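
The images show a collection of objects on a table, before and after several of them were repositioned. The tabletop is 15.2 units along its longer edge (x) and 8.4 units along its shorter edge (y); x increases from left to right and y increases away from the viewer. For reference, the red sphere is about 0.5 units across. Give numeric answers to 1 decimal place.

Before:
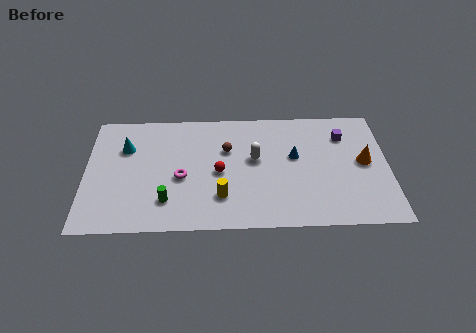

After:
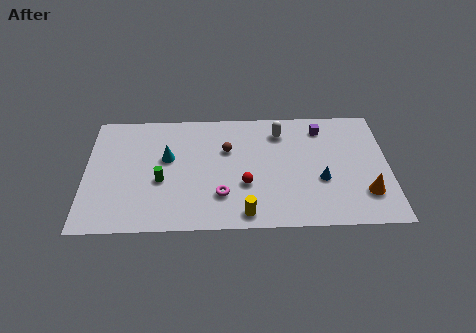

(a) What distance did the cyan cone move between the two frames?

2.2

The cyan cone was near (2.0, 5.8) before and (4.1, 5.0) after, so it travelled √(2.1² + 0.8²) ≈ 2.2 units.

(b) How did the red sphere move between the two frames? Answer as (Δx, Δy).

(1.3, -0.9)

The red sphere was at about (6.7, 3.9) and moved to about (8.0, 3.0).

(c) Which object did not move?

the brown sphere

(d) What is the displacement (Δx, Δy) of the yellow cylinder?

(1.2, -1.2)

The yellow cylinder was at about (6.8, 2.2) and moved to about (8.0, 1.0).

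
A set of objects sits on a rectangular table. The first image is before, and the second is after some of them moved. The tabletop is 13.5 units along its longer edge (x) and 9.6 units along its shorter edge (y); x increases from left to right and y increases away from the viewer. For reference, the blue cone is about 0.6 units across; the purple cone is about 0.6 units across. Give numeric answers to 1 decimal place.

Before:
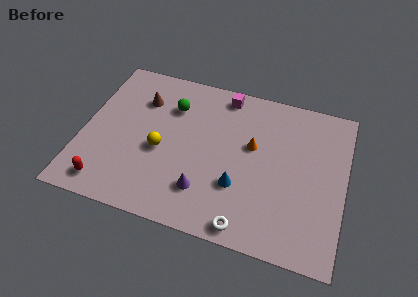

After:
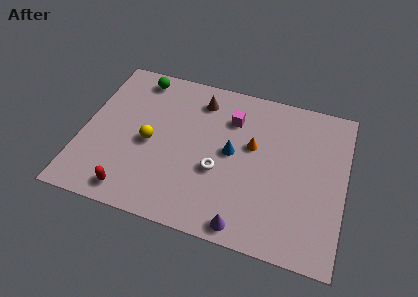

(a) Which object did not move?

the orange cone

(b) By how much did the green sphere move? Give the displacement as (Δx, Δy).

(-1.9, 1.4)

From the two frames, the green sphere sits at roughly (4.4, 7.0) before and (2.5, 8.4) after.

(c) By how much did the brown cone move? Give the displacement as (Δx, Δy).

(3.0, 0.8)

The brown cone was at about (2.8, 7.0) and moved to about (5.8, 7.8).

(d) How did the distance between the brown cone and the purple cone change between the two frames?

+1.5

The distance was about 6.0 in the first image and 7.5 in the second, so they moved 1.5 units further apart.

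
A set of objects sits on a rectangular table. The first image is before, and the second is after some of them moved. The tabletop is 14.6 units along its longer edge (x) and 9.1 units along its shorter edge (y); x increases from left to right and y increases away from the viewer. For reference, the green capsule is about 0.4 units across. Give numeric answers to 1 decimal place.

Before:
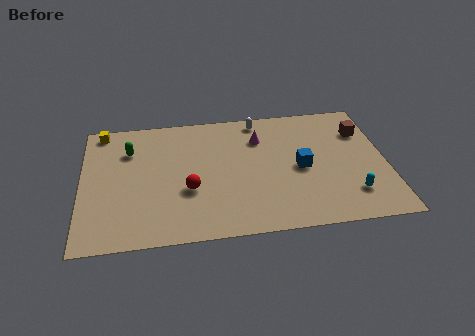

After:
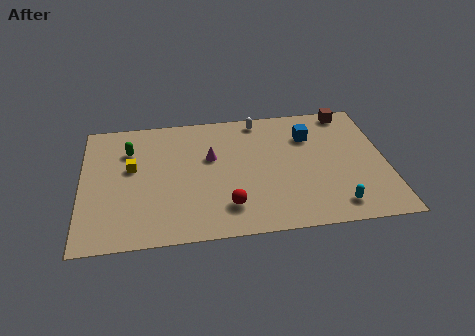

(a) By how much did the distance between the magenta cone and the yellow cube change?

-3.9

Before: roughly 7.7 units apart; after: 3.8. That's 3.9 units closer together.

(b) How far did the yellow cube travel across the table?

3.2

From (1.0, 8.2) to (2.4, 5.3), the yellow cube covered √(1.4² + 2.9²) ≈ 3.2 units.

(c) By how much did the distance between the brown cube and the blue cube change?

-1.3

Before: roughly 3.9 units apart; after: 2.6. That's 1.3 units closer together.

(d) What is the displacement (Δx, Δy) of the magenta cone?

(-2.4, -1.1)

The magenta cone started near (8.6, 6.7) and ended near (6.2, 5.6).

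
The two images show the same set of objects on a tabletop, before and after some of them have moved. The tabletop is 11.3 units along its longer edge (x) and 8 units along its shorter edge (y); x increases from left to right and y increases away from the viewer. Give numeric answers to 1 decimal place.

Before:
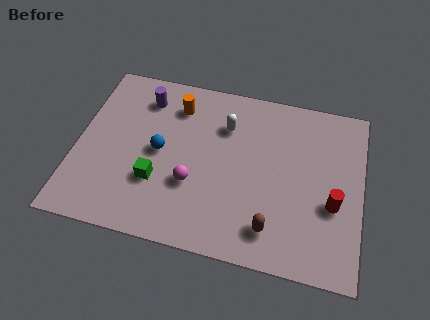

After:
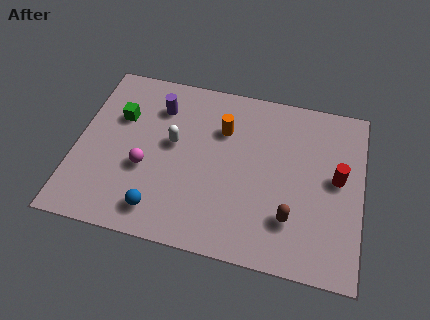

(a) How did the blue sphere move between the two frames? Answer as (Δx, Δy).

(0.2, -2.7)

The blue sphere was at about (3.3, 4.0) and moved to about (3.5, 1.3).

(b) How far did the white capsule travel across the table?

2.4

The white capsule moved from about (5.8, 5.8) to (3.8, 4.5), a distance of √(2.0² + 1.3²) ≈ 2.4.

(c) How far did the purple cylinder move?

0.7

The purple cylinder moved from about (2.5, 6.4) to (3.1, 6.1), a distance of √(0.6² + 0.3²) ≈ 0.7.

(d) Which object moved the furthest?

the green cube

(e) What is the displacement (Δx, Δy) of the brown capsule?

(0.7, 0.6)

From the two frames, the brown capsule sits at roughly (7.9, 1.5) before and (8.6, 2.1) after.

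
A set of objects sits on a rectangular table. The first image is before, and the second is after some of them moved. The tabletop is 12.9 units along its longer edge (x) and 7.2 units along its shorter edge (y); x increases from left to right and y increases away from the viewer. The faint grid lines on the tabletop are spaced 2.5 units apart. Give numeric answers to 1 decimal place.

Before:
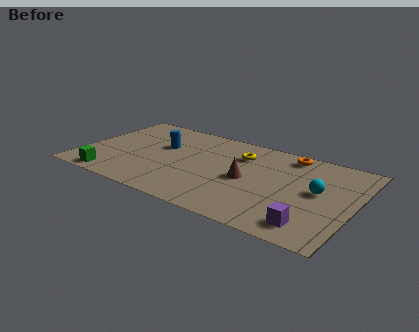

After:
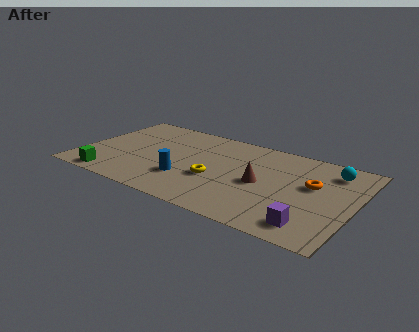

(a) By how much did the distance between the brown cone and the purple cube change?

-0.6

Before: roughly 4.0 units apart; after: 3.4. That's 0.6 units closer together.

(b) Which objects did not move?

the purple cube and the green cube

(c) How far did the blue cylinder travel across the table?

2.8

From (3.6, 4.5) to (5.2, 2.2), the blue cylinder covered √(1.6² + 2.3²) ≈ 2.8 units.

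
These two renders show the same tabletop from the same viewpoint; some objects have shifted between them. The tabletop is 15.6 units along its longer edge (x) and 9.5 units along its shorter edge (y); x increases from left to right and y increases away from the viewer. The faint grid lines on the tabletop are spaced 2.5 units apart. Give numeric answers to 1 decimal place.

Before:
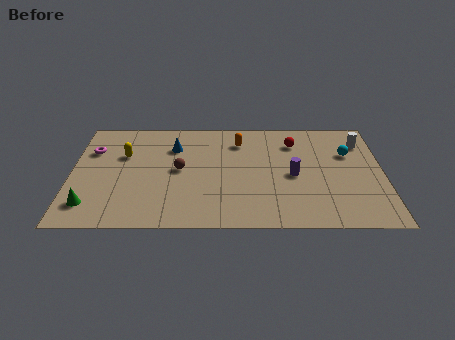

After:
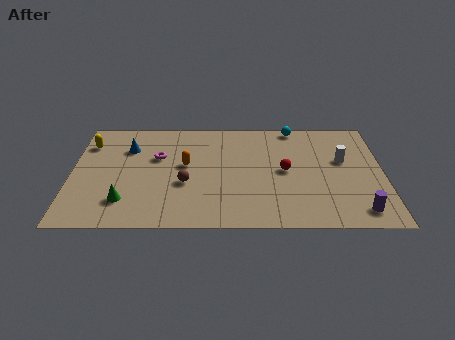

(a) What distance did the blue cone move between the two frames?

2.3

The blue cone moved from about (5.1, 6.9) to (2.8, 6.8), a distance of √(2.3² + 0.1²) ≈ 2.3.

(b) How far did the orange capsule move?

3.4

The orange capsule was near (8.4, 7.4) before and (5.7, 5.3) after, so it travelled √(2.7² + 2.1²) ≈ 3.4 units.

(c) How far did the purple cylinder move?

4.4

From (11.1, 4.4) to (14.3, 1.4), the purple cylinder covered √(3.2² + 3.0²) ≈ 4.4 units.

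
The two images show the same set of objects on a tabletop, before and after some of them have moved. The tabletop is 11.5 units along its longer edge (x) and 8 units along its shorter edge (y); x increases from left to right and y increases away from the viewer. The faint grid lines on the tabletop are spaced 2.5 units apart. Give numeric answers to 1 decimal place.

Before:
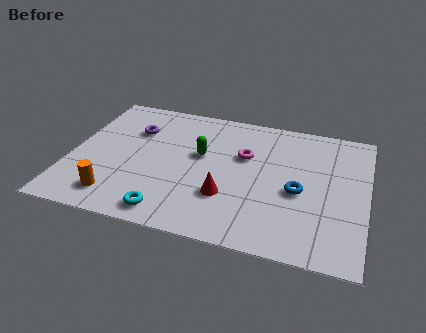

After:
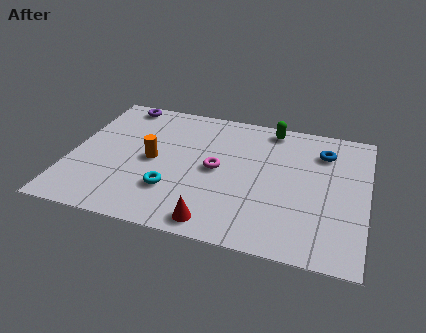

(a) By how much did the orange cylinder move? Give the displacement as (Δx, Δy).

(1.2, 2.5)

The orange cylinder was at about (2.0, 1.4) and moved to about (3.2, 3.9).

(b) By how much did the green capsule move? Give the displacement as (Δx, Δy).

(2.6, 2.4)

The green capsule was at about (5.0, 4.7) and moved to about (7.6, 7.1).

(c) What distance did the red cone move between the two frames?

1.6

From (6.2, 2.5) to (5.9, 0.9), the red cone covered √(0.3² + 1.6²) ≈ 1.6 units.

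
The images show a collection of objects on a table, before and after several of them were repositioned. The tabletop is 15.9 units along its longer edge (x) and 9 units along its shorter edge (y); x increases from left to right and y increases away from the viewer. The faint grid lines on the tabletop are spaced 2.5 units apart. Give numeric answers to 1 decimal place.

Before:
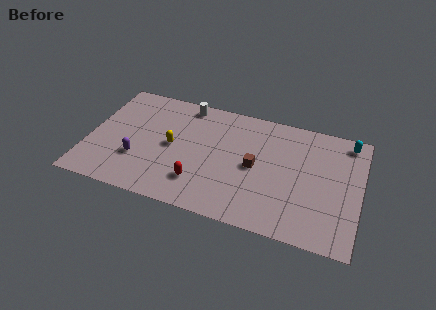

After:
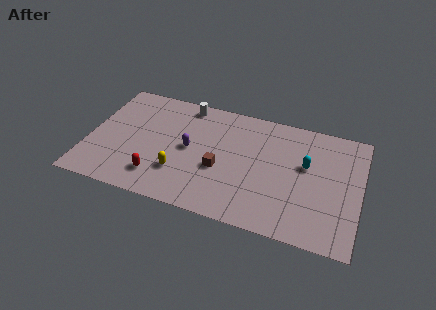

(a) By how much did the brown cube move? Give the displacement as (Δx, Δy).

(-2.0, -0.8)

The brown cube was at about (9.8, 4.4) and moved to about (7.8, 3.6).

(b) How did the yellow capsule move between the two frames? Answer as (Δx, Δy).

(0.6, -1.9)

From the two frames, the yellow capsule sits at roughly (4.9, 4.5) before and (5.5, 2.6) after.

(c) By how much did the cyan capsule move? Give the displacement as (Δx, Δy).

(-2.3, -2.5)

The cyan capsule was at about (15.0, 7.9) and moved to about (12.7, 5.4).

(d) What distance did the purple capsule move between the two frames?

3.4

The purple capsule was near (3.0, 2.9) before and (5.9, 4.6) after, so it travelled √(2.9² + 1.7²) ≈ 3.4 units.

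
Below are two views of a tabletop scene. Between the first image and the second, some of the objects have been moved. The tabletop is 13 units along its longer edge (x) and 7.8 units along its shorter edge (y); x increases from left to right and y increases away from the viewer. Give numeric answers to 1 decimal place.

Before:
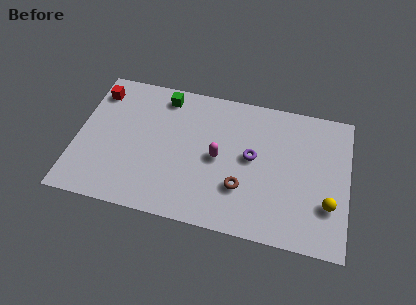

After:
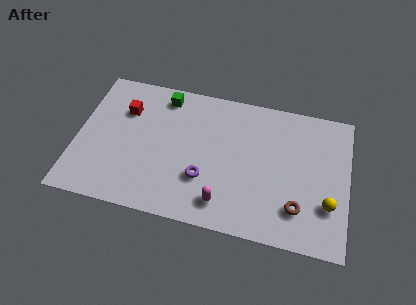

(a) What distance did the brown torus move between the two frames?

2.7

The brown torus moved from about (8.0, 2.4) to (10.7, 1.9), a distance of √(2.7² + 0.5²) ≈ 2.7.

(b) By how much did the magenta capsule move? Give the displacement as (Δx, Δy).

(0.4, -2.4)

From the two frames, the magenta capsule sits at roughly (6.8, 3.8) before and (7.2, 1.4) after.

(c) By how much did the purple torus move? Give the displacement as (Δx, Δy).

(-2.2, -1.7)

From the two frames, the purple torus sits at roughly (8.4, 4.2) before and (6.2, 2.5) after.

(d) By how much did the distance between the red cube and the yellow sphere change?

-1.6

They were about 12.0 units apart before and 10.4 after — 1.6 units closer together.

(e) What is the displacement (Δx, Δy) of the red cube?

(1.4, -0.8)

The red cube was at about (0.8, 6.3) and moved to about (2.2, 5.5).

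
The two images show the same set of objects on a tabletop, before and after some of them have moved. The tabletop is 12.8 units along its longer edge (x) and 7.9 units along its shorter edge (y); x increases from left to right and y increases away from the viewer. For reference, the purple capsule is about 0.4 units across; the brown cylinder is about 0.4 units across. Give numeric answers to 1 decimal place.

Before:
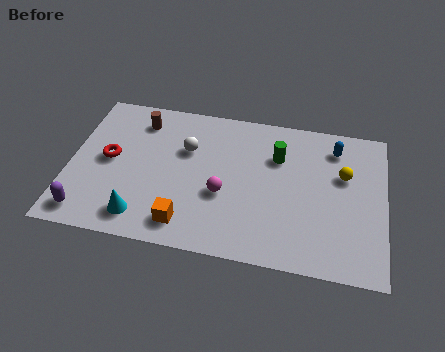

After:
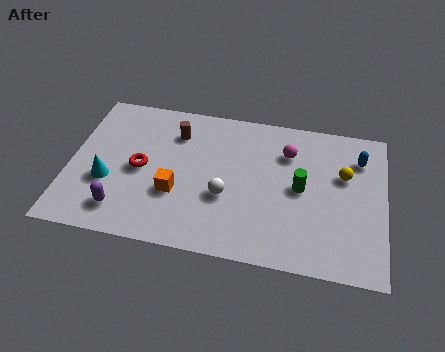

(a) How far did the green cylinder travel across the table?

1.8

From (8.4, 5.5) to (9.4, 4.0), the green cylinder covered √(1.0² + 1.5²) ≈ 1.8 units.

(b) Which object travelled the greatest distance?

the magenta sphere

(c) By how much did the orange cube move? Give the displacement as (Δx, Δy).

(-0.5, 1.5)

The orange cube was at about (4.9, 1.3) and moved to about (4.4, 2.8).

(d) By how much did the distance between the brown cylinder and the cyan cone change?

-1.1

The distance was about 5.1 in the first image and 4.0 in the second, so they moved 1.1 units closer together.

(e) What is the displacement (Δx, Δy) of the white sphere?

(1.7, -2.2)

From the two frames, the white sphere sits at roughly (4.7, 5.2) before and (6.4, 3.0) after.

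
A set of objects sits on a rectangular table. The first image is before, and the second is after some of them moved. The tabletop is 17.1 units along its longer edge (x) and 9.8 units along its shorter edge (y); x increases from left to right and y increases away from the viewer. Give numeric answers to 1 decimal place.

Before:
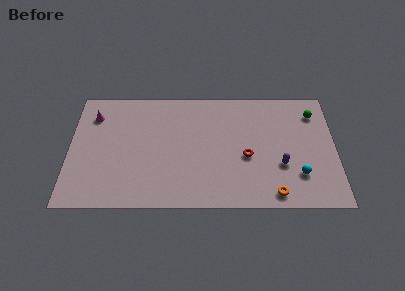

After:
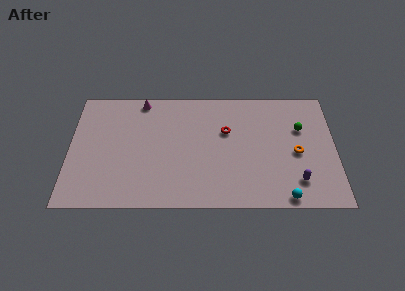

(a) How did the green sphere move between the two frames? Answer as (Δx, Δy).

(-0.9, -1.3)

The green sphere was at about (15.8, 7.7) and moved to about (14.9, 6.4).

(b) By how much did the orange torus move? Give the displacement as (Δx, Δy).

(1.5, 3.3)

The orange torus started near (13.1, 1.1) and ended near (14.6, 4.4).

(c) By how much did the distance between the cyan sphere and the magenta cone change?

-1.9

The distance was about 14.1 in the first image and 12.2 in the second, so they moved 1.9 units closer together.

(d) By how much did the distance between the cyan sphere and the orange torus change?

+1.5

The distance was about 2.2 in the first image and 3.7 in the second, so they moved 1.5 units further apart.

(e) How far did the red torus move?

2.5

From (11.4, 4.1) to (10.1, 6.2), the red torus covered √(1.3² + 2.1²) ≈ 2.5 units.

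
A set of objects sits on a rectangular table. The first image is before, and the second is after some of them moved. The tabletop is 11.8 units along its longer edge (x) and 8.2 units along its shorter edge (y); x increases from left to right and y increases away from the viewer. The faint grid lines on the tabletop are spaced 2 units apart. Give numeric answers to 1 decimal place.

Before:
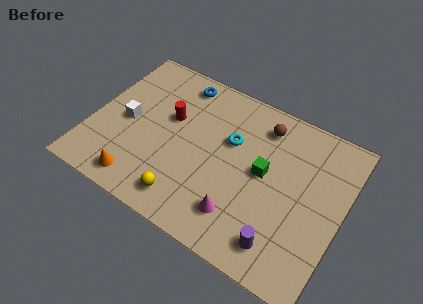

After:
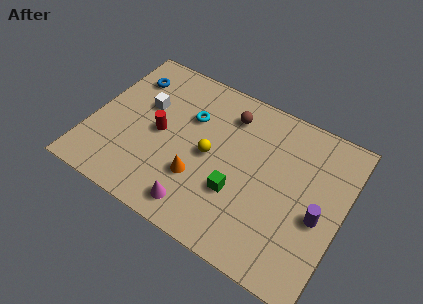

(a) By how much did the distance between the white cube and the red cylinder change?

-0.8

The distance was about 2.2 in the first image and 1.4 in the second, so they moved 0.8 units closer together.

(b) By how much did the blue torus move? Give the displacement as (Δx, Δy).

(-2.3, -0.8)

From the two frames, the blue torus sits at roughly (3.6, 7.1) before and (1.3, 6.3) after.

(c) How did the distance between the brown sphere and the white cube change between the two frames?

-2.7

They were about 6.7 units apart before and 4.0 after — 2.7 units closer together.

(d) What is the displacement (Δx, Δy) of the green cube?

(-1.0, -1.6)

From the two frames, the green cube sits at roughly (8.1, 4.4) before and (7.1, 2.8) after.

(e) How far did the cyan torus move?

2.0

The cyan torus was near (6.4, 5.2) before and (4.4, 5.5) after, so it travelled √(2.0² + 0.3²) ≈ 2.0 units.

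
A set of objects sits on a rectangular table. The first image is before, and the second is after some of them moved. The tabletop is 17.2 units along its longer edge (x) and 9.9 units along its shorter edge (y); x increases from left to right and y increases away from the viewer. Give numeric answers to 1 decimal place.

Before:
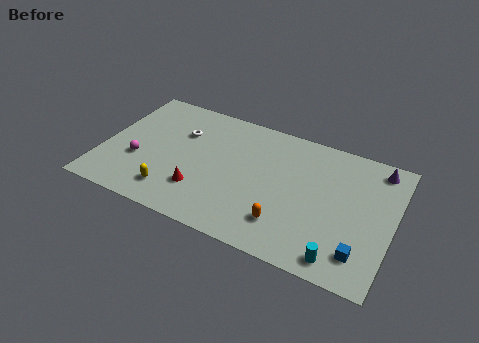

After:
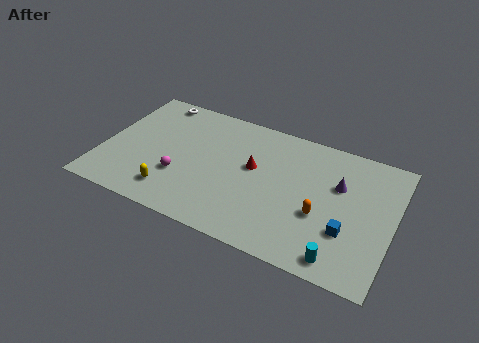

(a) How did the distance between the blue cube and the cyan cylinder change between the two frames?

+0.6

Before: roughly 1.4 units apart; after: 2.0. That's 0.6 units further apart.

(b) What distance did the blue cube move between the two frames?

1.5

The blue cube moved from about (15.6, 2.0) to (14.7, 3.2), a distance of √(0.9² + 1.2²) ≈ 1.5.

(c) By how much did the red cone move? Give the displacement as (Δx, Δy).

(2.8, 3.0)

The red cone started near (6.1, 2.7) and ended near (8.9, 5.7).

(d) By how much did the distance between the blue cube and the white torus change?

+1.3

The distance was about 12.2 in the first image and 13.5 in the second, so they moved 1.3 units further apart.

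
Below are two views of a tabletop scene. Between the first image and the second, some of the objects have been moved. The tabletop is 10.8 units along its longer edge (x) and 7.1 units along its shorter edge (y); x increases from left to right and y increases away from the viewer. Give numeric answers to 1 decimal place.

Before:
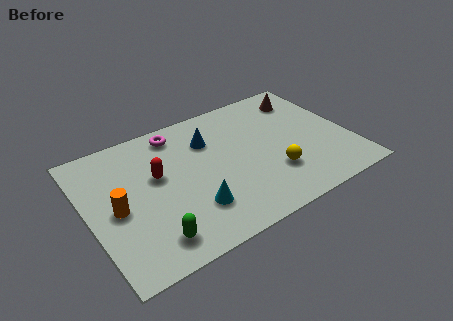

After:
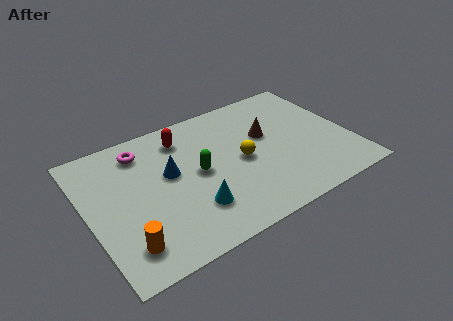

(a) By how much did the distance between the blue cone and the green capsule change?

-3.7

Before: roughly 4.9 units apart; after: 1.2. That's 3.7 units closer together.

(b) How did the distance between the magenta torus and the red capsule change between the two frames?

-0.5

The distance was about 2.2 in the first image and 1.7 in the second, so they moved 0.5 units closer together.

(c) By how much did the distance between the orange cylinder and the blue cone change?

-1.0

They were about 4.5 units apart before and 3.5 after — 1.0 units closer together.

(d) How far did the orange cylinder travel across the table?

1.9

From (1.1, 3.3) to (1.2, 1.4), the orange cylinder covered √(0.1² + 1.9²) ≈ 1.9 units.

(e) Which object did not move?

the cyan cone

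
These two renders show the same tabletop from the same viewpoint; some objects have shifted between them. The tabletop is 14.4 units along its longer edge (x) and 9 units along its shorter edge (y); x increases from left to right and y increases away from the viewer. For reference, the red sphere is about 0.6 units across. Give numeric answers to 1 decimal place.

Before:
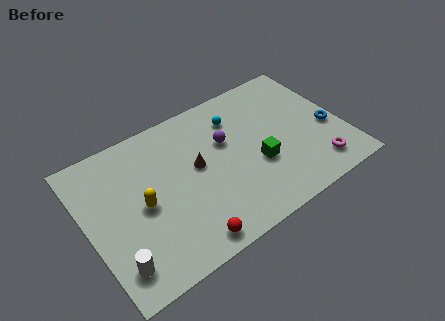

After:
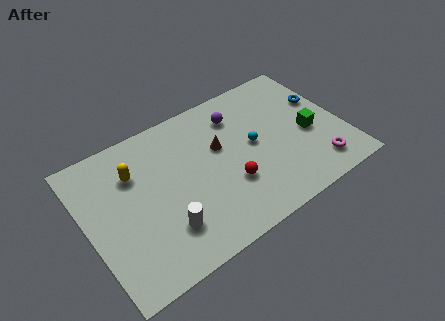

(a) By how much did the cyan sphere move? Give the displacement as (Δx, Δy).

(0.6, -2.2)

From the two frames, the cyan sphere sits at roughly (8.8, 6.9) before and (9.4, 4.7) after.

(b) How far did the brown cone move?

1.5

The brown cone was near (6.2, 5.0) before and (7.6, 5.5) after, so it travelled √(1.4² + 0.5²) ≈ 1.5 units.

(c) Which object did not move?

the magenta torus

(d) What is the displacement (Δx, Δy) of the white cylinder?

(2.8, 0.6)

The white cylinder was at about (1.1, 1.7) and moved to about (3.9, 2.3).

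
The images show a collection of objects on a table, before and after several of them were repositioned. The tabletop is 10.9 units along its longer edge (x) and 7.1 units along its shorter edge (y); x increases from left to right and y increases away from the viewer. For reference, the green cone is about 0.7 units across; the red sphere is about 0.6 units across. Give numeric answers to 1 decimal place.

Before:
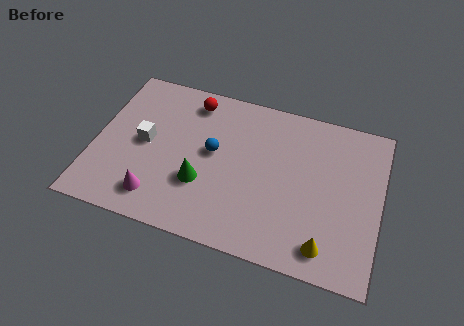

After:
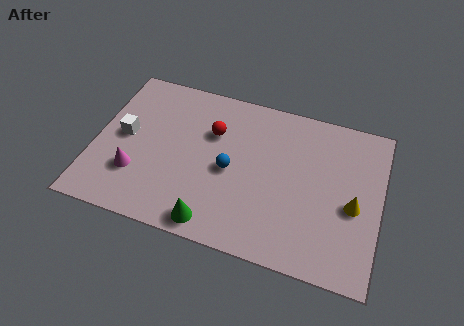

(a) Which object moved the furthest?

the yellow cone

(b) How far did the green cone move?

1.7

From (4.2, 2.4) to (4.8, 0.8), the green cone covered √(0.6² + 1.6²) ≈ 1.7 units.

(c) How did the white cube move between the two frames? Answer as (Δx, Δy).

(-0.8, 0.1)

The white cube was at about (1.9, 3.6) and moved to about (1.1, 3.7).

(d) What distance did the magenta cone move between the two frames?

1.2

The magenta cone moved from about (2.6, 1.3) to (1.7, 2.1), a distance of √(0.9² + 0.8²) ≈ 1.2.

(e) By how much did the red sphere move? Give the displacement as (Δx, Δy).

(0.9, -1.2)

From the two frames, the red sphere sits at roughly (3.5, 6.0) before and (4.4, 4.8) after.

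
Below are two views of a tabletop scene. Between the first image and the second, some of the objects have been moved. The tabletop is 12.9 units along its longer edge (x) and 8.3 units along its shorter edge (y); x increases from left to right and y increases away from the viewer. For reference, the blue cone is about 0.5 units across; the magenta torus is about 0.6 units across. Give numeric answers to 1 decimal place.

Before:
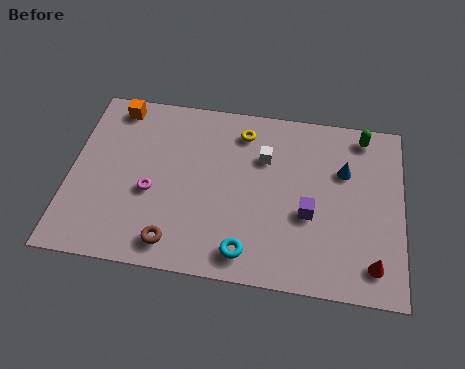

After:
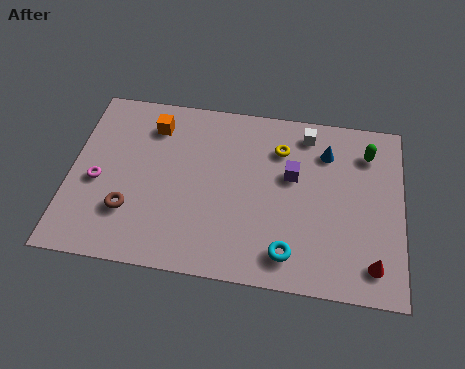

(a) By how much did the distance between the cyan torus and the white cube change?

+1.2

They were about 4.5 units apart before and 5.7 after — 1.2 units further apart.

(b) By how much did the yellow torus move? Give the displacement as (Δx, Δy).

(1.5, -0.6)

The yellow torus started near (6.6, 6.8) and ended near (8.1, 6.2).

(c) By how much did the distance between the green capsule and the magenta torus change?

+1.8

They were about 9.0 units apart before and 10.8 after — 1.8 units further apart.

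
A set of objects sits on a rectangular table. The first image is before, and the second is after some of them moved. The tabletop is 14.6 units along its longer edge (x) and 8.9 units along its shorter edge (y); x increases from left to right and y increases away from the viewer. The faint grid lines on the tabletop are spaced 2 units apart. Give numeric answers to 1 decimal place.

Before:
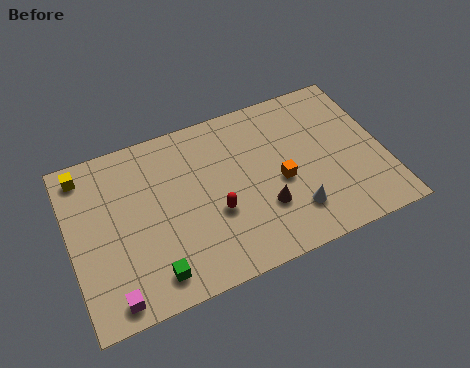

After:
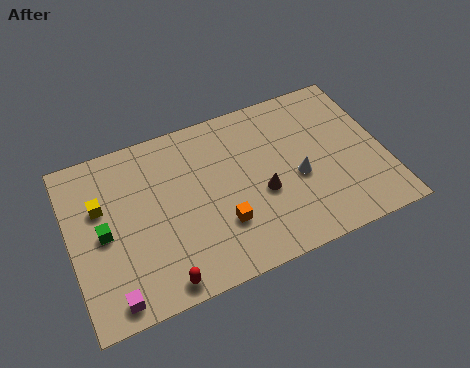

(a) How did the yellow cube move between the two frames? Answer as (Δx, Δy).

(0.6, -2.0)

The yellow cube was at about (0.9, 7.7) and moved to about (1.5, 5.7).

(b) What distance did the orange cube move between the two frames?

3.1

The orange cube moved from about (9.7, 3.9) to (6.8, 2.7), a distance of √(2.9² + 1.2²) ≈ 3.1.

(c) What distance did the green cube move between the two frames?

3.5

The green cube moved from about (3.5, 1.4) to (1.5, 4.3), a distance of √(2.0² + 2.9²) ≈ 3.5.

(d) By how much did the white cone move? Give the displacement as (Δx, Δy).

(0.4, 1.7)

The white cone was at about (10.1, 2.1) and moved to about (10.5, 3.8).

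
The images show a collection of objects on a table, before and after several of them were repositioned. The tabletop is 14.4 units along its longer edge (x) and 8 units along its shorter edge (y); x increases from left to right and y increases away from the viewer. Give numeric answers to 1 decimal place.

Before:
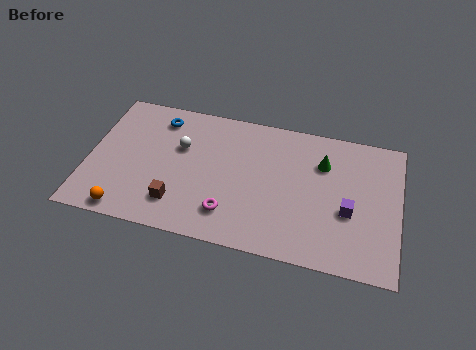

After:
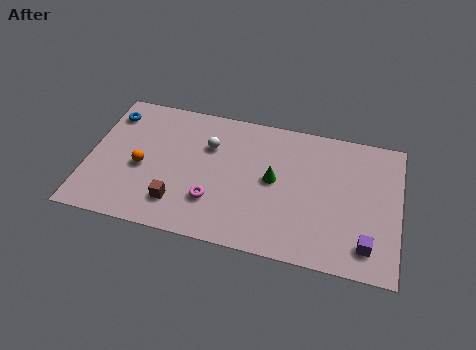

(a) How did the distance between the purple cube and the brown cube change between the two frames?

+0.8

They were about 7.9 units apart before and 8.7 after — 0.8 units further apart.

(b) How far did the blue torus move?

2.3

From (3.1, 6.6) to (0.8, 6.4), the blue torus covered √(2.3² + 0.2²) ≈ 2.3 units.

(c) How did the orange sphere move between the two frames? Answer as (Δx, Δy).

(0.5, 2.7)

The orange sphere was at about (2.0, 0.8) and moved to about (2.5, 3.5).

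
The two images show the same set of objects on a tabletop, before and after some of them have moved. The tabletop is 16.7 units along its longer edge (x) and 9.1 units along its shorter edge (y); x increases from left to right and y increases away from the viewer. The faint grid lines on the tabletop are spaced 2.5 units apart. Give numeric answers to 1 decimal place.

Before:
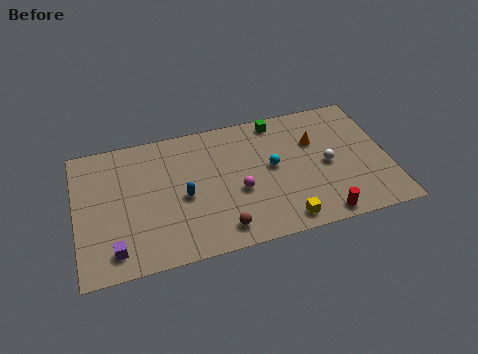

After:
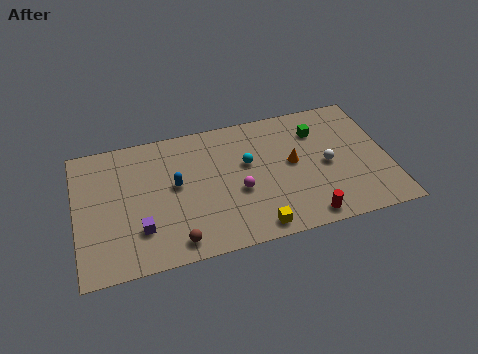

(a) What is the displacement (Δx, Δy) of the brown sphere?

(-2.4, -0.2)

The brown sphere was at about (7.5, 1.4) and moved to about (5.1, 1.2).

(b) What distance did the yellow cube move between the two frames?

1.5

The yellow cube was near (10.8, 1.1) before and (9.3, 1.0) after, so it travelled √(1.5² + 0.1²) ≈ 1.5 units.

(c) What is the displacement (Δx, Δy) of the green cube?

(2.1, -1.3)

The green cube was at about (11.0, 8.1) and moved to about (13.1, 6.8).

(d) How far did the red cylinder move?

0.8

From (12.8, 0.9) to (12.0, 1.0), the red cylinder covered √(0.8² + 0.1²) ≈ 0.8 units.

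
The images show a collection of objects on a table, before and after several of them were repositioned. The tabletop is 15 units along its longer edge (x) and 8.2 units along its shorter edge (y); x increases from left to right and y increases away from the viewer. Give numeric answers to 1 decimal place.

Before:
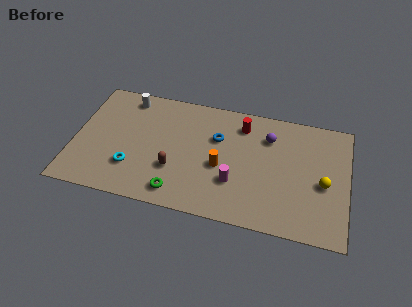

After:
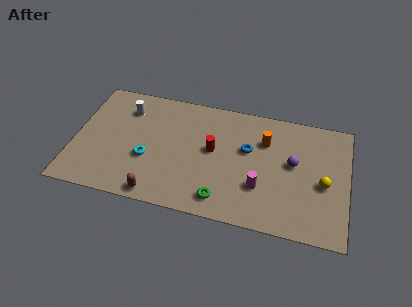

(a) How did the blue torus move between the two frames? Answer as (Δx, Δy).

(1.7, -0.4)

The blue torus started near (7.8, 5.4) and ended near (9.5, 5.0).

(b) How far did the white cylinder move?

0.8

The white cylinder was near (2.7, 7.1) before and (2.7, 6.3) after, so it travelled √(0.0² + 0.8²) ≈ 0.8 units.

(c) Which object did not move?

the yellow sphere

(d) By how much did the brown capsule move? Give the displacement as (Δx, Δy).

(-0.8, -1.9)

The brown capsule was at about (5.6, 2.7) and moved to about (4.8, 0.8).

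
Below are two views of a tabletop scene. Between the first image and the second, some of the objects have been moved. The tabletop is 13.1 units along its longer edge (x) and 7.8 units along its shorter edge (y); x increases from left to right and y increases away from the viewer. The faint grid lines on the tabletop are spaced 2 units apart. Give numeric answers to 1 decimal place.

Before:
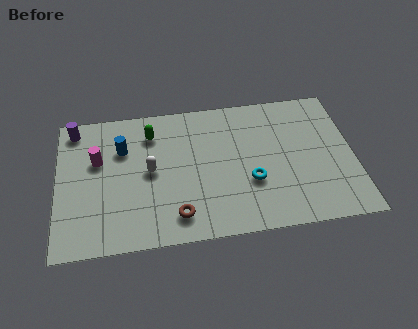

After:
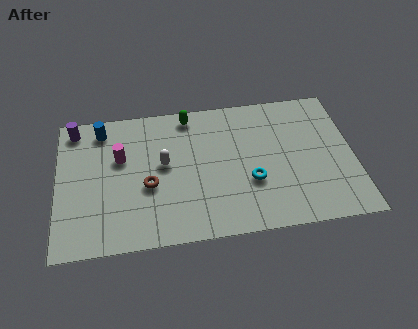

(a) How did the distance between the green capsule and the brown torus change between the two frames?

-0.6

The distance was about 4.8 in the first image and 4.2 in the second, so they moved 0.6 units closer together.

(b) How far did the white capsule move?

0.7

From (4.1, 4.0) to (4.7, 4.3), the white capsule covered √(0.6² + 0.3²) ≈ 0.7 units.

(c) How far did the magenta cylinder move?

1.0

From (1.8, 4.9) to (2.8, 4.9), the magenta cylinder covered √(1.0² + 0.0²) ≈ 1.0 units.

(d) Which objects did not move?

the cyan torus and the purple cylinder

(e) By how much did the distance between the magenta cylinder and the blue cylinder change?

+0.7

They were about 1.2 units apart before and 1.9 after — 0.7 units further apart.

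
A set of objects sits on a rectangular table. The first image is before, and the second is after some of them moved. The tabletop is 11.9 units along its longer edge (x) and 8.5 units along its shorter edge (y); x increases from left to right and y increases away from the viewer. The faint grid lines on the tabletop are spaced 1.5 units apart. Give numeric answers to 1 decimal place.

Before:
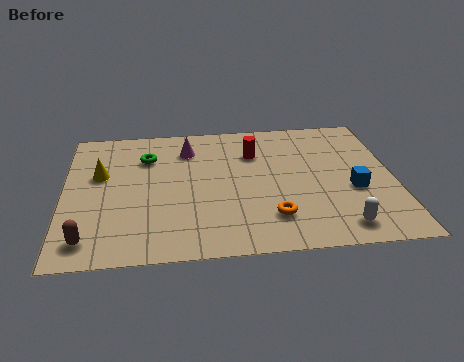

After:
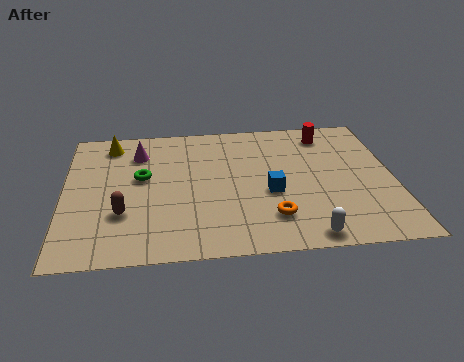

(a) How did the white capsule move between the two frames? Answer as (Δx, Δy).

(-1.2, -0.4)

The white capsule started near (9.8, 1.2) and ended near (8.6, 0.8).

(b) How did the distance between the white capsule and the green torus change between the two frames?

-1.3

Before: roughly 8.4 units apart; after: 7.1. That's 1.3 units closer together.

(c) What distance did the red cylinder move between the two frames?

2.9

The red cylinder was near (6.9, 6.1) before and (9.6, 7.1) after, so it travelled √(2.7² + 1.0²) ≈ 2.9 units.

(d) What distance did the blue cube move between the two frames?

3.0

The blue cube was near (10.4, 3.4) before and (7.4, 3.5) after, so it travelled √(3.0² + 0.1²) ≈ 3.0 units.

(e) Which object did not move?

the orange torus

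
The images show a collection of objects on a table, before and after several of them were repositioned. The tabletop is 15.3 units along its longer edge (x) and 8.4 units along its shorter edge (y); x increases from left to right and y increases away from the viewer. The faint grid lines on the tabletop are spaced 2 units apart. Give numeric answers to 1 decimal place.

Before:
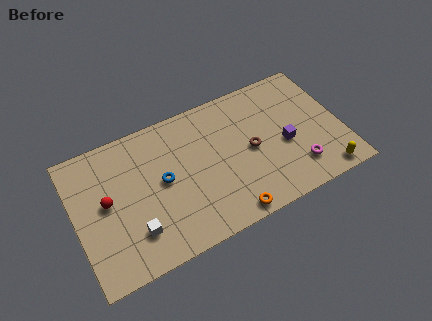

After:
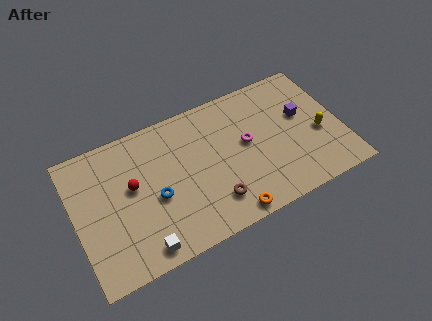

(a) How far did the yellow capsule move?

2.6

The yellow capsule was near (13.9, 0.9) before and (14.0, 3.5) after, so it travelled √(0.1² + 2.6²) ≈ 2.6 units.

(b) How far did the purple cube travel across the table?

1.8

The purple cube moved from about (12.0, 3.6) to (13.2, 5.0), a distance of √(1.2² + 1.4²) ≈ 1.8.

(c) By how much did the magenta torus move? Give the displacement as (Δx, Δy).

(-2.6, 2.7)

From the two frames, the magenta torus sits at roughly (12.5, 1.9) before and (9.9, 4.6) after.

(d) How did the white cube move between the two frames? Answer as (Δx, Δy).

(0.3, -1.1)

From the two frames, the white cube sits at roughly (3.1, 2.1) before and (3.4, 1.0) after.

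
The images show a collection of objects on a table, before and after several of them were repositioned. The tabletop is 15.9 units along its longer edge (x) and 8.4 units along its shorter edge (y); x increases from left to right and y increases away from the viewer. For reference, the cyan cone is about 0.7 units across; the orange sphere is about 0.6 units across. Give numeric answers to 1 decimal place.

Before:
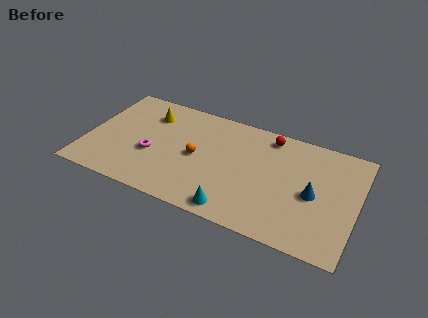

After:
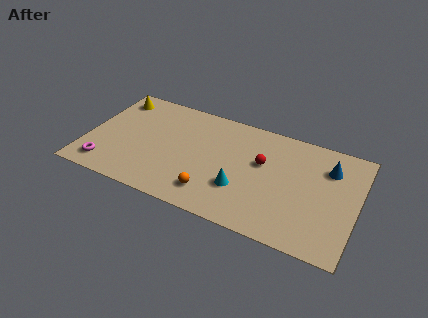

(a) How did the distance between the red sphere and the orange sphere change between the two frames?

-0.8

The distance was about 5.1 in the first image and 4.3 in the second, so they moved 0.8 units closer together.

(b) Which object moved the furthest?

the magenta torus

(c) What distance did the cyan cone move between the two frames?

1.7

From (9.1, 1.0) to (9.3, 2.7), the cyan cone covered √(0.2² + 1.7²) ≈ 1.7 units.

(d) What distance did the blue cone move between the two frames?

2.4

From (13.4, 3.9) to (14.1, 6.2), the blue cone covered √(0.7² + 2.3²) ≈ 2.4 units.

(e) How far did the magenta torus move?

3.1

The magenta torus was near (3.9, 3.3) before and (1.4, 1.4) after, so it travelled √(2.5² + 1.9²) ≈ 3.1 units.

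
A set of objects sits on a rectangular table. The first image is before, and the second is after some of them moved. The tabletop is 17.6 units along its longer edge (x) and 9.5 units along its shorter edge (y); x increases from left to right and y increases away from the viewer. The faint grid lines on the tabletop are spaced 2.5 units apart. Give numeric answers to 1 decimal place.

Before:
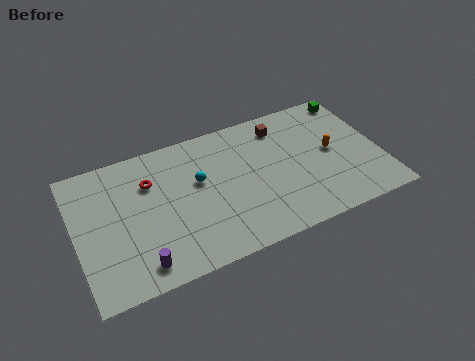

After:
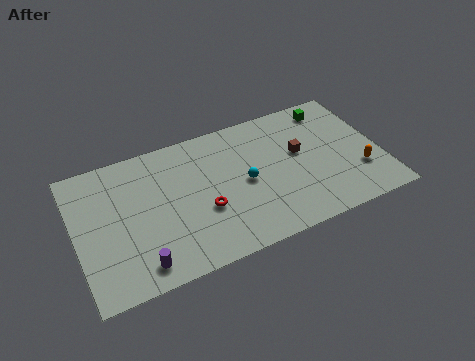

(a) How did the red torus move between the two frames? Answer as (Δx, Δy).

(2.8, -3.1)

The red torus started near (4.4, 6.7) and ended near (7.2, 3.6).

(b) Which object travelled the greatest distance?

the red torus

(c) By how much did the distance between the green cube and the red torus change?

-3.1

The distance was about 12.3 in the first image and 9.2 in the second, so they moved 3.1 units closer together.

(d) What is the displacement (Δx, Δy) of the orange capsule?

(1.4, -2.0)

The orange capsule started near (14.8, 4.9) and ended near (16.2, 2.9).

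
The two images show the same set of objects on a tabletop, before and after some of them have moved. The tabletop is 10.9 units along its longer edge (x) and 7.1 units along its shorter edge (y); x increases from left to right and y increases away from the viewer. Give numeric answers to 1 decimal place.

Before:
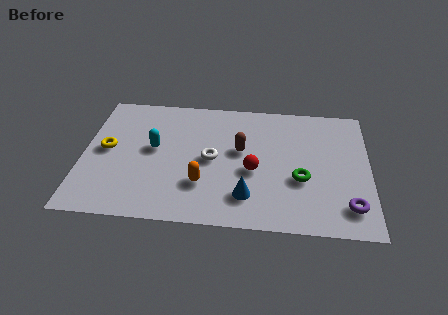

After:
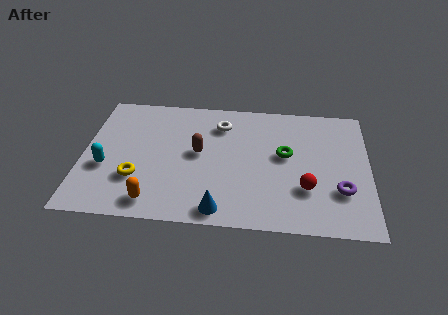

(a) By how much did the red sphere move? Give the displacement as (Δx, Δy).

(2.0, -0.8)

The red sphere was at about (6.5, 3.0) and moved to about (8.5, 2.2).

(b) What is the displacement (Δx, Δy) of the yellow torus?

(1.2, -1.5)

From the two frames, the yellow torus sits at roughly (0.9, 3.7) before and (2.1, 2.2) after.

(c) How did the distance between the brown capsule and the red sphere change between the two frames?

+3.2

Before: roughly 1.2 units apart; after: 4.4. That's 3.2 units further apart.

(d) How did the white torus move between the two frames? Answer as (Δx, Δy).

(0.3, 2.0)

From the two frames, the white torus sits at roughly (4.9, 3.5) before and (5.2, 5.5) after.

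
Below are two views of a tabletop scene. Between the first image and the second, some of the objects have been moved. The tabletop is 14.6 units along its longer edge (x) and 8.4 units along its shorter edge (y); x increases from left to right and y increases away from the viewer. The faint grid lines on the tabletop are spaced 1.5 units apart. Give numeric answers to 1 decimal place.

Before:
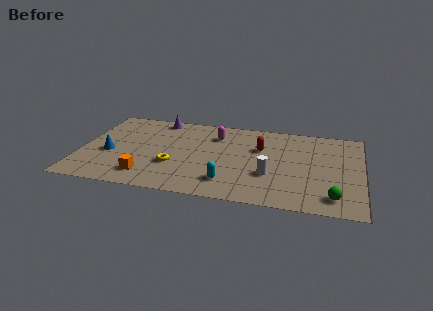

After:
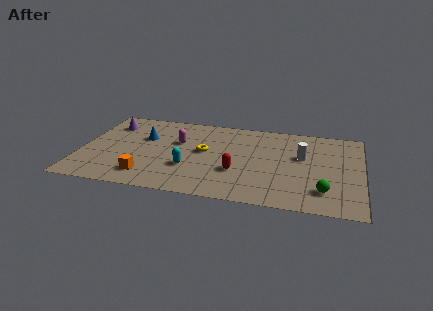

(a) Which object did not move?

the orange cube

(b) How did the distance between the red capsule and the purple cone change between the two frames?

+1.9

The distance was about 5.9 in the first image and 7.8 in the second, so they moved 1.9 units further apart.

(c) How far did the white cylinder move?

2.7

From (9.9, 2.9) to (11.5, 5.1), the white cylinder covered √(1.6² + 2.2²) ≈ 2.7 units.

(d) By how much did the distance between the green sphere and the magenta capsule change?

+0.4

Before: roughly 8.0 units apart; after: 8.4. That's 0.4 units further apart.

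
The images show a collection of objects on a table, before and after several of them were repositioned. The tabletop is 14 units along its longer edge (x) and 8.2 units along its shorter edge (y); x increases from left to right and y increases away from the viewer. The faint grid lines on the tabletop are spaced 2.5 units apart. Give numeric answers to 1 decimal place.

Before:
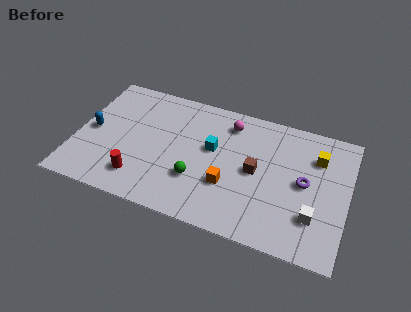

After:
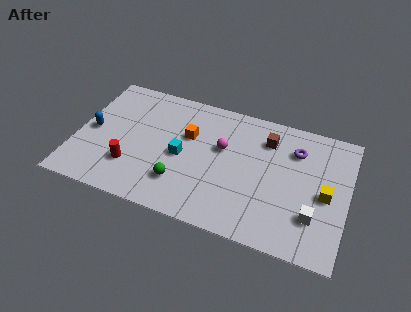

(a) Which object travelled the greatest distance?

the orange cube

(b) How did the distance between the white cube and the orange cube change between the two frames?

+2.9

The distance was about 4.4 in the first image and 7.3 in the second, so they moved 2.9 units further apart.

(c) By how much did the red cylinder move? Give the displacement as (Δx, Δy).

(-0.5, 0.6)

From the two frames, the red cylinder sits at roughly (3.5, 1.7) before and (3.0, 2.3) after.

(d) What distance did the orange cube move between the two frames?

3.3

From (8.0, 2.8) to (5.7, 5.2), the orange cube covered √(2.3² + 2.4²) ≈ 3.3 units.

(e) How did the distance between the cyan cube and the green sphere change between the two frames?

-0.6

The distance was about 2.3 in the first image and 1.7 in the second, so they moved 0.6 units closer together.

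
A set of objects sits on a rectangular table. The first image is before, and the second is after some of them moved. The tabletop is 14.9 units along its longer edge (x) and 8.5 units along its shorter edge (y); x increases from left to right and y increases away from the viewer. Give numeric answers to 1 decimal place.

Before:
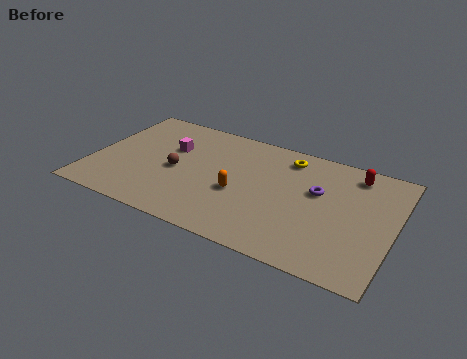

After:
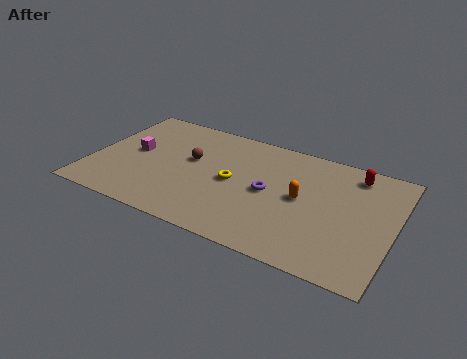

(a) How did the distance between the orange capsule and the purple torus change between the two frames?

-2.5

They were about 4.1 units apart before and 1.6 after — 2.5 units closer together.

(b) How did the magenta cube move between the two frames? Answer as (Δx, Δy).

(-1.7, -1.0)

From the two frames, the magenta cube sits at roughly (3.7, 5.5) before and (2.0, 4.5) after.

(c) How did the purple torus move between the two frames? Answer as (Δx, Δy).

(-2.3, -1.0)

The purple torus was at about (11.1, 5.2) and moved to about (8.8, 4.2).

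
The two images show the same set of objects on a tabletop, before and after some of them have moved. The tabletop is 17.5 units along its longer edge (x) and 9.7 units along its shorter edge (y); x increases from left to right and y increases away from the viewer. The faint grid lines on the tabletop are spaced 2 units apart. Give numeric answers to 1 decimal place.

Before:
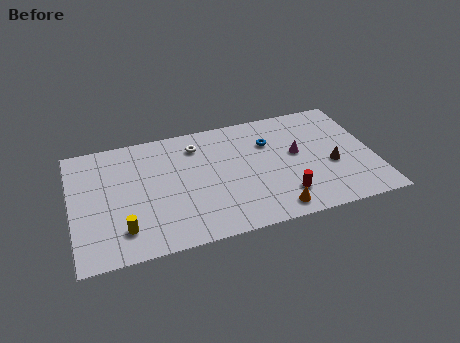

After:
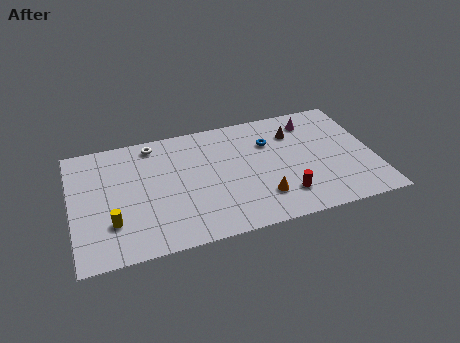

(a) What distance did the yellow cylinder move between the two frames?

0.9

The yellow cylinder was near (2.8, 2.1) before and (2.2, 2.8) after, so it travelled √(0.6² + 0.7²) ≈ 0.9 units.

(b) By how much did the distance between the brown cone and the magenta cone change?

-1.1

Before: roughly 2.4 units apart; after: 1.3. That's 1.1 units closer together.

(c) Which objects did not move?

the red cylinder and the blue torus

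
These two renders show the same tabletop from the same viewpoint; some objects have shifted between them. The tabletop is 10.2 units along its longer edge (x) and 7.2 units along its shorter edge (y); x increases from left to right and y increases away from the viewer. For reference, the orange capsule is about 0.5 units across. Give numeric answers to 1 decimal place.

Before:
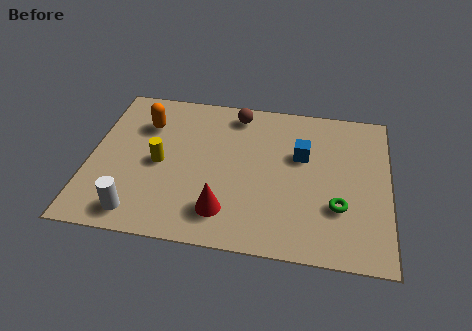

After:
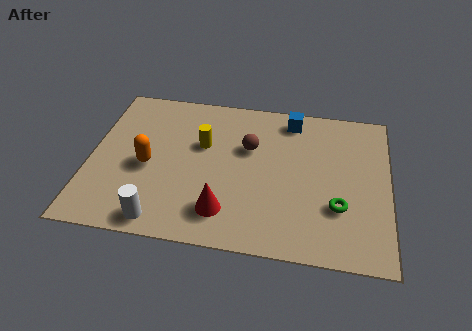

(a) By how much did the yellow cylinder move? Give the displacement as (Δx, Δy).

(1.4, 1.1)

The yellow cylinder was at about (2.4, 3.4) and moved to about (3.8, 4.5).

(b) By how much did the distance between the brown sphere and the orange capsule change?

+0.4

The distance was about 3.3 in the first image and 3.7 in the second, so they moved 0.4 units further apart.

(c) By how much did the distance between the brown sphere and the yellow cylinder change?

-2.2

The distance was about 3.8 in the first image and 1.6 in the second, so they moved 2.2 units closer together.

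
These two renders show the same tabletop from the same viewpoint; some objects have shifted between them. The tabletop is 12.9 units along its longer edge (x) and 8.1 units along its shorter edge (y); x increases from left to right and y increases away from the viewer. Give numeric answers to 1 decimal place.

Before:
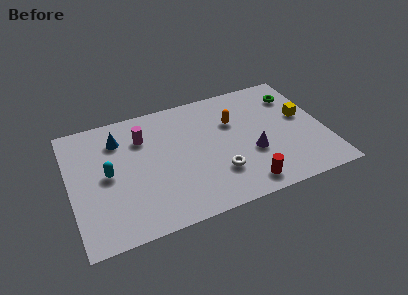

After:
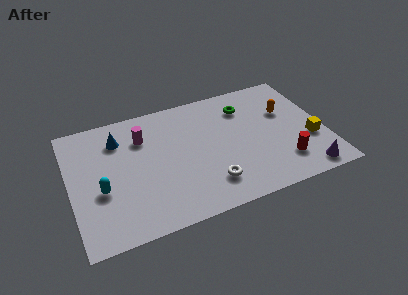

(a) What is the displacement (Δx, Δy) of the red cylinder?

(2.1, 0.8)

The red cylinder was at about (8.5, 1.1) and moved to about (10.6, 1.9).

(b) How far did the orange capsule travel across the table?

2.7

From (8.4, 5.4) to (11.1, 5.2), the orange capsule covered √(2.7² + 0.2²) ≈ 2.7 units.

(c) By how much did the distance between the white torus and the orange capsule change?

+2.2

They were about 3.3 units apart before and 5.5 after — 2.2 units further apart.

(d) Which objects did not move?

the magenta cylinder and the blue cone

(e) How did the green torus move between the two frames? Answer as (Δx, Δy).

(-2.6, 0.0)

From the two frames, the green torus sits at roughly (11.7, 6.2) before and (9.1, 6.2) after.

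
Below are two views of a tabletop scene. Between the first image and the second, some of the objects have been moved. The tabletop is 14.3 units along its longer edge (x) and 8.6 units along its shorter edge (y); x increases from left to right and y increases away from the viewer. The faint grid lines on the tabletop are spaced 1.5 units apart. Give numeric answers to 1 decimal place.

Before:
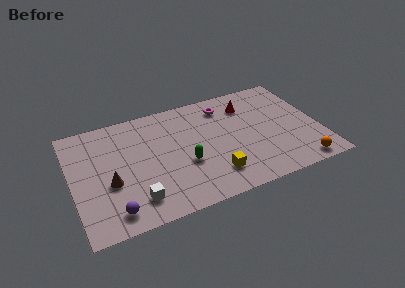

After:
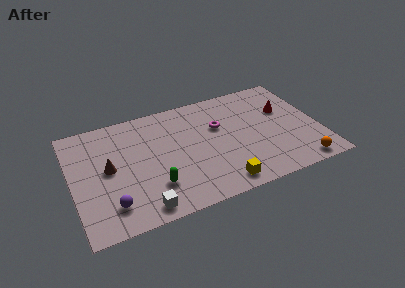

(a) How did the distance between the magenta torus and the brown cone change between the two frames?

-1.3

They were about 7.9 units apart before and 6.6 after — 1.3 units closer together.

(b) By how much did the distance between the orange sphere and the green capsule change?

+1.6

They were about 6.8 units apart before and 8.4 after — 1.6 units further apart.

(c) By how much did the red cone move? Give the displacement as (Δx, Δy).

(2.1, -1.1)

The red cone was at about (10.4, 6.6) and moved to about (12.5, 5.5).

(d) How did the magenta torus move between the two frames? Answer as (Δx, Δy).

(-0.5, -1.5)

The magenta torus started near (9.1, 7.0) and ended near (8.6, 5.5).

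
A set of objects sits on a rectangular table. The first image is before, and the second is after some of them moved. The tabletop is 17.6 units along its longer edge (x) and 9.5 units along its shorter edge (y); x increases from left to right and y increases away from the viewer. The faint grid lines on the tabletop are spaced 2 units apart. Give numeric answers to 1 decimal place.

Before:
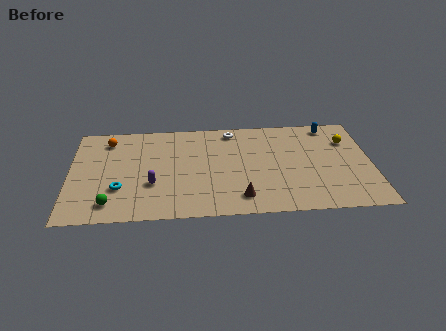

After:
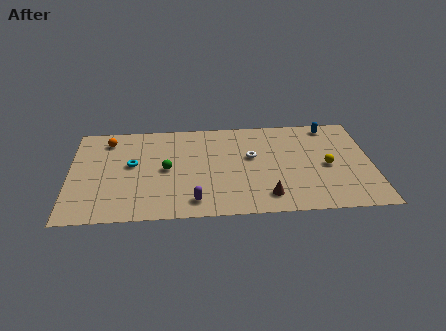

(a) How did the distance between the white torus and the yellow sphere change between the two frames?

-2.4

Before: roughly 7.0 units apart; after: 4.6. That's 2.4 units closer together.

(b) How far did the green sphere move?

4.5

From (2.4, 1.6) to (5.6, 4.7), the green sphere covered √(3.2² + 3.1²) ≈ 4.5 units.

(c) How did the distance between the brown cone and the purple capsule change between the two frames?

-1.1

Before: roughly 5.3 units apart; after: 4.2. That's 1.1 units closer together.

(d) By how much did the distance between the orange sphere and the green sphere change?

-1.6

They were about 6.2 units apart before and 4.6 after — 1.6 units closer together.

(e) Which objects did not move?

the blue capsule and the orange sphere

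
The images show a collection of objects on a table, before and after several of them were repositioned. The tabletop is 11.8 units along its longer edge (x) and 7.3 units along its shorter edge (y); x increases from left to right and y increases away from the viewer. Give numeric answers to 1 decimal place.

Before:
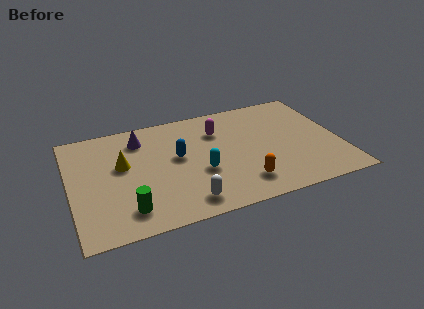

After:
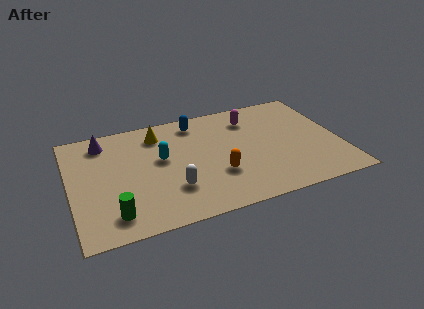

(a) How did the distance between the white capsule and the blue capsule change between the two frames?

+1.3

They were about 3.0 units apart before and 4.3 after — 1.3 units further apart.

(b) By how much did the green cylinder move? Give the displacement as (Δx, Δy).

(-0.6, -0.1)

From the two frames, the green cylinder sits at roughly (2.3, 1.4) before and (1.7, 1.3) after.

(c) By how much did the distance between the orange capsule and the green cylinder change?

-0.3

The distance was about 5.0 in the first image and 4.7 in the second, so they moved 0.3 units closer together.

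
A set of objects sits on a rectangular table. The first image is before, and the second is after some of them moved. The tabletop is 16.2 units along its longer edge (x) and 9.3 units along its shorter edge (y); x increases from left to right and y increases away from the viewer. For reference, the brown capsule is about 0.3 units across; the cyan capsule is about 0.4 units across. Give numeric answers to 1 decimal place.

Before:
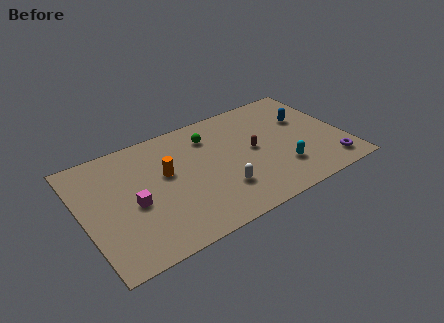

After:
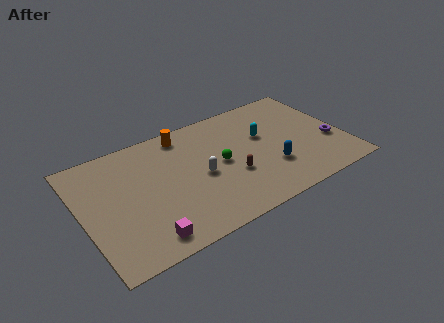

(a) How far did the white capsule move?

2.0

The white capsule moved from about (8.2, 2.6) to (7.2, 4.3), a distance of √(1.0² + 1.7²) ≈ 2.0.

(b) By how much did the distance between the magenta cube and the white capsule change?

-0.5

They were about 5.4 units apart before and 4.9 after — 0.5 units closer together.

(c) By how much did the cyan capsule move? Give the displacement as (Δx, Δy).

(-0.6, 3.2)

The cyan capsule started near (12.0, 2.5) and ended near (11.4, 5.7).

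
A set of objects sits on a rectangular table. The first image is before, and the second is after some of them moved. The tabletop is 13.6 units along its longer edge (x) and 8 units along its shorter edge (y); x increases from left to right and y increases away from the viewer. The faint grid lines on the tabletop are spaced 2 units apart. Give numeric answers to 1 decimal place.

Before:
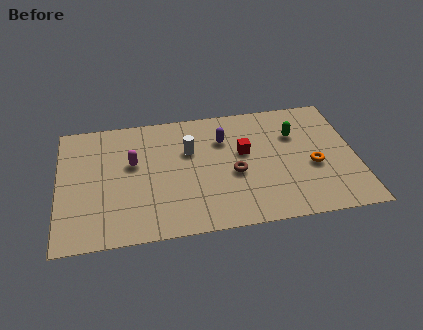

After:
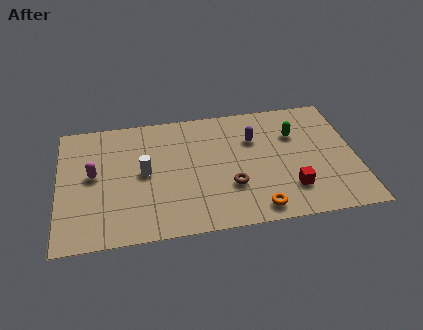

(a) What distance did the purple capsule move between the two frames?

1.4

The purple capsule moved from about (7.6, 5.7) to (9.0, 5.5), a distance of √(1.4² + 0.2²) ≈ 1.4.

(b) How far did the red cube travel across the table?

3.4

The red cube moved from about (8.5, 4.7) to (10.5, 2.0), a distance of √(2.0² + 2.7²) ≈ 3.4.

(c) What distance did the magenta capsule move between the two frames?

1.9

From (3.4, 4.8) to (1.6, 4.3), the magenta capsule covered √(1.8² + 0.5²) ≈ 1.9 units.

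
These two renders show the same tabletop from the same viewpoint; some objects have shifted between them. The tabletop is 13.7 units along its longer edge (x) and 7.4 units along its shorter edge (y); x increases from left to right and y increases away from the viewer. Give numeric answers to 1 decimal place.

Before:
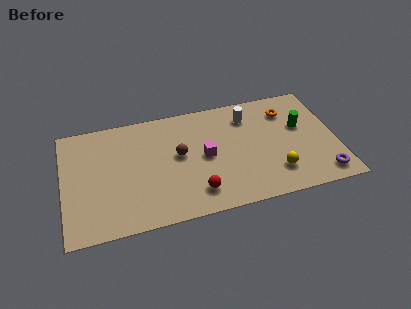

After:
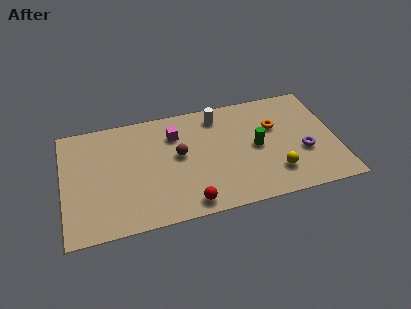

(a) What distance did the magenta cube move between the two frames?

2.3

From (7.1, 3.7) to (5.7, 5.5), the magenta cube covered √(1.4² + 1.8²) ≈ 2.3 units.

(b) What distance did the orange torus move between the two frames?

1.1

The orange torus was near (11.4, 5.7) before and (10.7, 4.8) after, so it travelled √(0.7² + 0.9²) ≈ 1.1 units.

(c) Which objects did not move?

the yellow sphere and the brown sphere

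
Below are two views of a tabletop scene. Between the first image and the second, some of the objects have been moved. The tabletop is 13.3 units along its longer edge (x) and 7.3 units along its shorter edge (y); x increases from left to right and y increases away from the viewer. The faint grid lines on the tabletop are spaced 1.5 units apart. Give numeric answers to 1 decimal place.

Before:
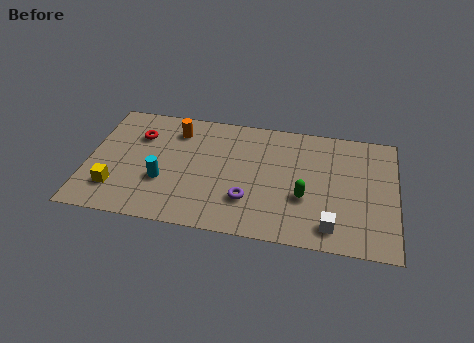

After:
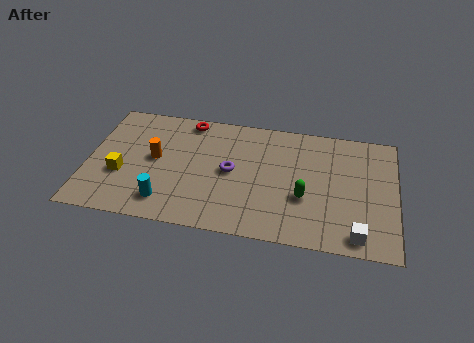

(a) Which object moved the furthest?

the red torus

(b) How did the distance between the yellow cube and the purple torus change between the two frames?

-0.9

The distance was about 5.7 in the first image and 4.8 in the second, so they moved 0.9 units closer together.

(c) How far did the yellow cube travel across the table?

0.9

From (1.3, 1.8) to (1.5, 2.7), the yellow cube covered √(0.2² + 0.9²) ≈ 0.9 units.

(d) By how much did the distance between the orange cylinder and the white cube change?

+1.0

Before: roughly 8.3 units apart; after: 9.3. That's 1.0 units further apart.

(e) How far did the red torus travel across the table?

2.5

From (2.1, 5.2) to (4.2, 6.5), the red torus covered √(2.1² + 1.3²) ≈ 2.5 units.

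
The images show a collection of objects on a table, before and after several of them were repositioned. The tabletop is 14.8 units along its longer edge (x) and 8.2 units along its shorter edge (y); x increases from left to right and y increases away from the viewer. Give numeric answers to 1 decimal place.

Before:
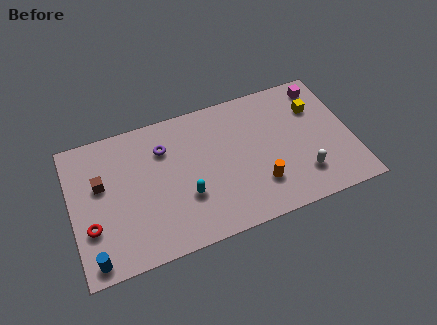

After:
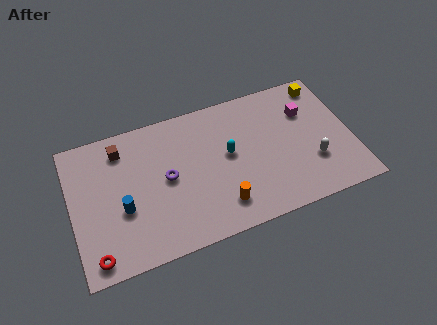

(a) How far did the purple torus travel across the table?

1.8

From (5.0, 6.0) to (5.0, 4.2), the purple torus covered √(0.0² + 1.8²) ≈ 1.8 units.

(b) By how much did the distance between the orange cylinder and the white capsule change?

+2.8

The distance was about 2.3 in the first image and 5.1 in the second, so they moved 2.8 units further apart.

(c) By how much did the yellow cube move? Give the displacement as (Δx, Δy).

(0.6, 1.3)

From the two frames, the yellow cube sits at roughly (13.1, 5.8) before and (13.7, 7.1) after.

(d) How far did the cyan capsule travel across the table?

2.9

The cyan capsule was near (5.9, 2.8) before and (8.3, 4.5) after, so it travelled √(2.4² + 1.7²) ≈ 2.9 units.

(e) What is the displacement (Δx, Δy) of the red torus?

(0.1, -1.7)

The red torus was at about (0.9, 2.7) and moved to about (1.0, 1.0).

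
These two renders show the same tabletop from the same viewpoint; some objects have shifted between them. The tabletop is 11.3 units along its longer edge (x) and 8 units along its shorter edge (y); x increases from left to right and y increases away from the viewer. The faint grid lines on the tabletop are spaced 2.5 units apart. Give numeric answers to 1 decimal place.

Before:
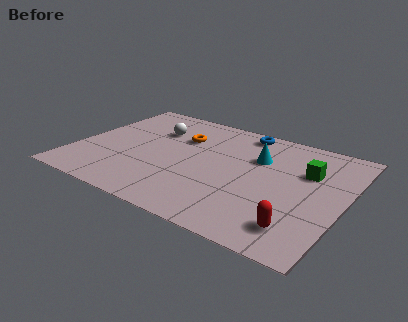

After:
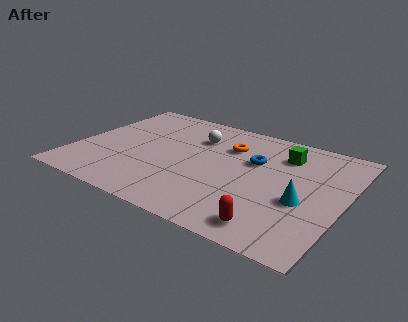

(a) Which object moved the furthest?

the cyan cone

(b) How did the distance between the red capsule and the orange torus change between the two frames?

-1.6

The distance was about 6.9 in the first image and 5.3 in the second, so they moved 1.6 units closer together.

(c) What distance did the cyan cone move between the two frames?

3.1

The cyan cone moved from about (7.5, 5.4) to (9.7, 3.2), a distance of √(2.2² + 2.2²) ≈ 3.1.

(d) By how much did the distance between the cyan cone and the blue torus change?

+1.1

The distance was about 1.9 in the first image and 3.0 in the second, so they moved 1.1 units further apart.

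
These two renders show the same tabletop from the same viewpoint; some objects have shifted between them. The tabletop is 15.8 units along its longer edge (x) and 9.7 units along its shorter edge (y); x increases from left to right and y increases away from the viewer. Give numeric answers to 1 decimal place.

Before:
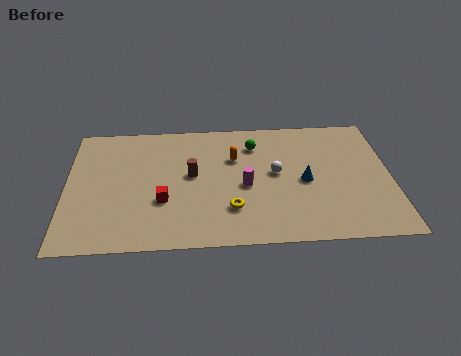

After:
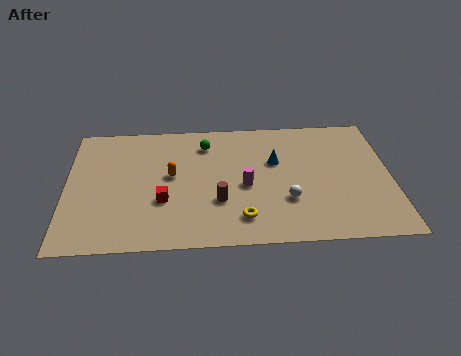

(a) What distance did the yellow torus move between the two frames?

0.9

The yellow torus was near (8.0, 2.6) before and (8.5, 1.9) after, so it travelled √(0.5² + 0.7²) ≈ 0.9 units.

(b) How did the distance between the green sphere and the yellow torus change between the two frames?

+1.0

The distance was about 5.0 in the first image and 6.0 in the second, so they moved 1.0 units further apart.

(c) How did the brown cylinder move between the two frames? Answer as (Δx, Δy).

(1.3, -2.1)

The brown cylinder was at about (6.1, 5.3) and moved to about (7.4, 3.2).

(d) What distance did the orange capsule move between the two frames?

3.3

The orange capsule moved from about (8.2, 6.5) to (5.1, 5.3), a distance of √(3.1² + 1.2²) ≈ 3.3.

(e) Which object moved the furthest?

the orange capsule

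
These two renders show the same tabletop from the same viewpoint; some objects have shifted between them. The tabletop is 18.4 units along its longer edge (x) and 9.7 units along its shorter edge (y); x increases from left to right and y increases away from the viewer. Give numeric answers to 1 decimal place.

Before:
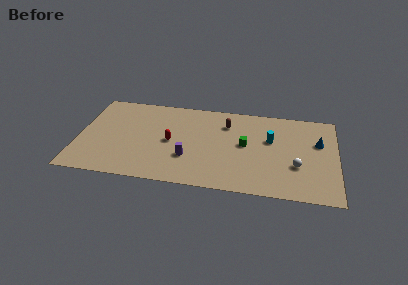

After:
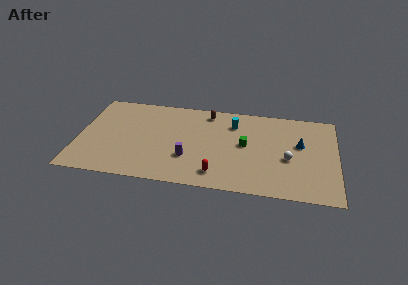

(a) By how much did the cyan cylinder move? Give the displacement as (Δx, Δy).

(-2.7, 1.4)

The cyan cylinder started near (13.7, 6.0) and ended near (11.0, 7.4).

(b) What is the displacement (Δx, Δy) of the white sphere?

(-0.6, 0.7)

The white sphere started near (15.6, 3.4) and ended near (15.0, 4.1).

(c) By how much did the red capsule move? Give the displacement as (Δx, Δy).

(3.4, -3.0)

The red capsule was at about (6.6, 4.7) and moved to about (10.0, 1.7).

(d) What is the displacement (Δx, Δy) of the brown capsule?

(-1.4, 1.1)

The brown capsule was at about (10.5, 7.3) and moved to about (9.1, 8.4).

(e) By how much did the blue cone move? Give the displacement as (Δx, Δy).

(-1.3, -0.4)

The blue cone was at about (17.1, 6.2) and moved to about (15.8, 5.8).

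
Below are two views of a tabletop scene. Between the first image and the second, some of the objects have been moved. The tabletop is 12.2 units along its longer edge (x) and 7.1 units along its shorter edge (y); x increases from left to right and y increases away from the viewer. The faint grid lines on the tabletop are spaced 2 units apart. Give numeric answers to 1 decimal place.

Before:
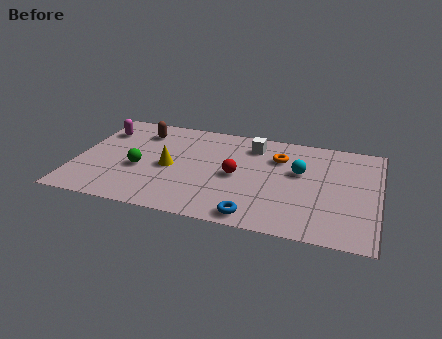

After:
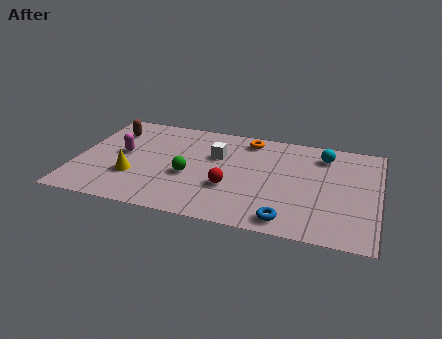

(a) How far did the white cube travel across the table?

1.8

From (7.0, 5.7) to (5.6, 4.6), the white cube covered √(1.4² + 1.1²) ≈ 1.8 units.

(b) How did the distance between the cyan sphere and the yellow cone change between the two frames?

+2.9

They were about 5.3 units apart before and 8.2 after — 2.9 units further apart.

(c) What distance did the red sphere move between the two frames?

0.9

From (6.5, 3.4) to (6.3, 2.5), the red sphere covered √(0.2² + 0.9²) ≈ 0.9 units.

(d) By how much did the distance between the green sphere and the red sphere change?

-2.2

The distance was about 3.9 in the first image and 1.7 in the second, so they moved 2.2 units closer together.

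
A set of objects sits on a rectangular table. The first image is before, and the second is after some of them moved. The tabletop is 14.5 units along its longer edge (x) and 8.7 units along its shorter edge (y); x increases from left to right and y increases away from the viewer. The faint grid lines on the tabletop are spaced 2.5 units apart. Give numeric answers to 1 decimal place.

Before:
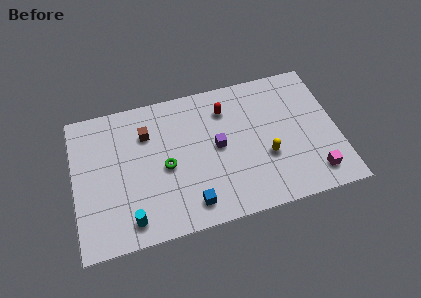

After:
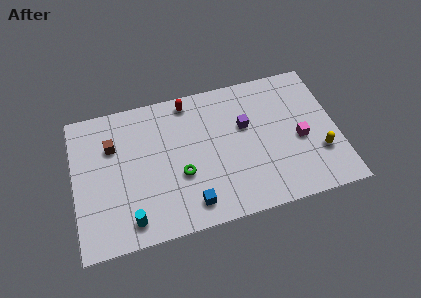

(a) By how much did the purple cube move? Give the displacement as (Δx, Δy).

(1.6, 0.9)

From the two frames, the purple cube sits at roughly (7.9, 4.5) before and (9.5, 5.4) after.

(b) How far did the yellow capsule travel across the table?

2.9

The yellow capsule was near (10.5, 3.2) before and (13.4, 2.7) after, so it travelled √(2.9² + 0.5²) ≈ 2.9 units.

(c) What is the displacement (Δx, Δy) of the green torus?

(0.8, -0.7)

From the two frames, the green torus sits at roughly (5.0, 4.0) before and (5.8, 3.3) after.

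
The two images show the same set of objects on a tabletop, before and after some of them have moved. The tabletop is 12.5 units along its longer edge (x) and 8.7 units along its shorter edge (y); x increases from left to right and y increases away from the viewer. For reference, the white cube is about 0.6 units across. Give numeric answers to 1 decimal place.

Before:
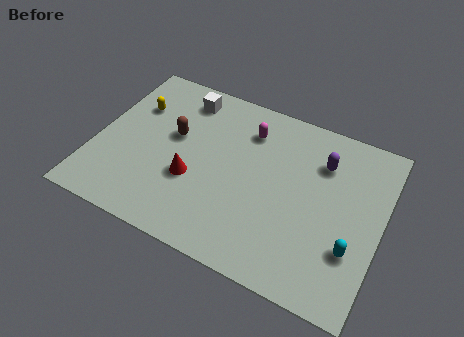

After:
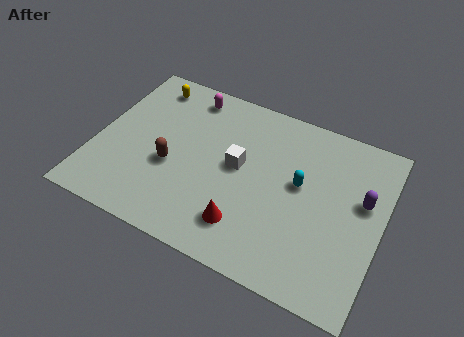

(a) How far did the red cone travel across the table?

2.8

From (4.4, 3.2) to (6.9, 1.9), the red cone covered √(2.5² + 1.3²) ≈ 2.8 units.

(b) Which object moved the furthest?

the white cube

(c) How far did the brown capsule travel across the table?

1.6

The brown capsule was near (3.3, 5.1) before and (3.4, 3.5) after, so it travelled √(0.1² + 1.6²) ≈ 1.6 units.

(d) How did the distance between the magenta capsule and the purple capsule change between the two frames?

+5.0

They were about 3.3 units apart before and 8.3 after — 5.0 units further apart.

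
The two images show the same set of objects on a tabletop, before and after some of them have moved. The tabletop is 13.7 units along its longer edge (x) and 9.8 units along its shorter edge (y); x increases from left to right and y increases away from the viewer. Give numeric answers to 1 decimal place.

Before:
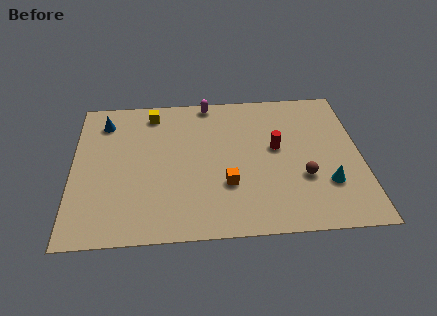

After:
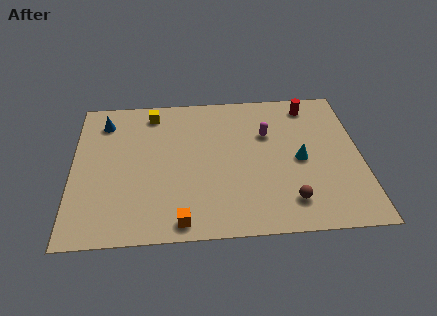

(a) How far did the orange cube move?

3.1

From (7.3, 3.2) to (5.1, 1.0), the orange cube covered √(2.2² + 2.2²) ≈ 3.1 units.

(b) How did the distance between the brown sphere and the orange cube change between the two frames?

+1.6

The distance was about 3.6 in the first image and 5.2 in the second, so they moved 1.6 units further apart.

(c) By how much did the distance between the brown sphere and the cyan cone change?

+1.6

The distance was about 1.2 in the first image and 2.8 in the second, so they moved 1.6 units further apart.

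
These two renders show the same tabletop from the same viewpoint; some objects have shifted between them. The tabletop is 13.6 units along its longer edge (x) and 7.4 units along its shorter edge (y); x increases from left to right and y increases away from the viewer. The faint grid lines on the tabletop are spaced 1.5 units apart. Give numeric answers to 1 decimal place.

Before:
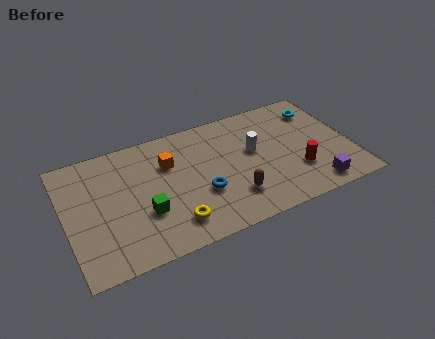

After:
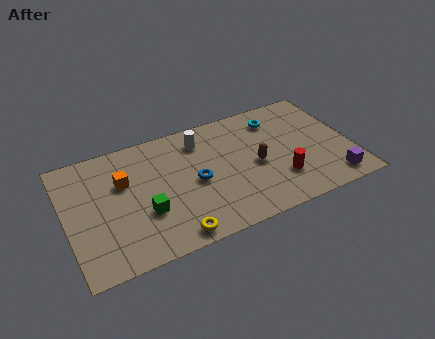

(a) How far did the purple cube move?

0.9

The purple cube moved from about (11.5, 1.0) to (12.4, 1.1), a distance of √(0.9² + 0.1²) ≈ 0.9.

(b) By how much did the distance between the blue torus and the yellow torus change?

+1.1

Before: roughly 1.9 units apart; after: 3.0. That's 1.1 units further apart.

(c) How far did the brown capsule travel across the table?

2.0

From (7.7, 1.9) to (9.0, 3.4), the brown capsule covered √(1.3² + 1.5²) ≈ 2.0 units.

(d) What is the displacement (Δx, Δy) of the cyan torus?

(-2.1, 0.1)

The cyan torus started near (12.4, 5.8) and ended near (10.3, 5.9).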